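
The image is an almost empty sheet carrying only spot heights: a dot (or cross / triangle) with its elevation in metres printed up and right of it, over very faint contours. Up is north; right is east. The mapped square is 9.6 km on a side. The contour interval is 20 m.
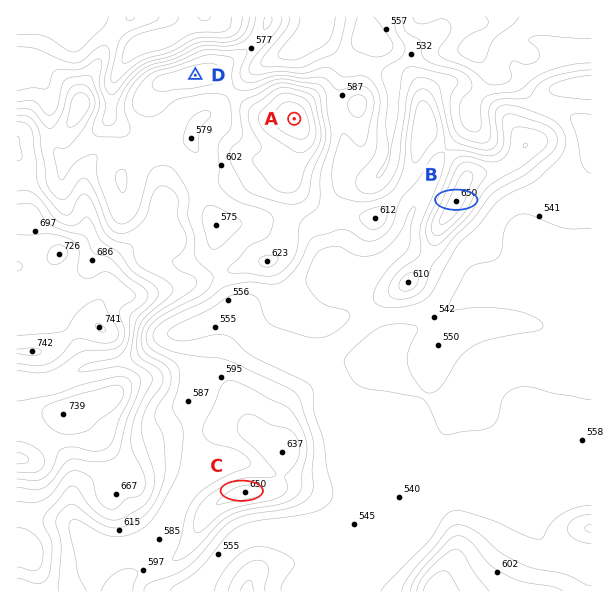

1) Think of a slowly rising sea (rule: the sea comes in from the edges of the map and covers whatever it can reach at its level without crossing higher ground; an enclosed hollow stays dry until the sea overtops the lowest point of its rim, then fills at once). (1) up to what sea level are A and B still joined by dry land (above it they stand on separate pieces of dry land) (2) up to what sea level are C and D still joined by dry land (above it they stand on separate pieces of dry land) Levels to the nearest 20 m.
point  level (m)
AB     580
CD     600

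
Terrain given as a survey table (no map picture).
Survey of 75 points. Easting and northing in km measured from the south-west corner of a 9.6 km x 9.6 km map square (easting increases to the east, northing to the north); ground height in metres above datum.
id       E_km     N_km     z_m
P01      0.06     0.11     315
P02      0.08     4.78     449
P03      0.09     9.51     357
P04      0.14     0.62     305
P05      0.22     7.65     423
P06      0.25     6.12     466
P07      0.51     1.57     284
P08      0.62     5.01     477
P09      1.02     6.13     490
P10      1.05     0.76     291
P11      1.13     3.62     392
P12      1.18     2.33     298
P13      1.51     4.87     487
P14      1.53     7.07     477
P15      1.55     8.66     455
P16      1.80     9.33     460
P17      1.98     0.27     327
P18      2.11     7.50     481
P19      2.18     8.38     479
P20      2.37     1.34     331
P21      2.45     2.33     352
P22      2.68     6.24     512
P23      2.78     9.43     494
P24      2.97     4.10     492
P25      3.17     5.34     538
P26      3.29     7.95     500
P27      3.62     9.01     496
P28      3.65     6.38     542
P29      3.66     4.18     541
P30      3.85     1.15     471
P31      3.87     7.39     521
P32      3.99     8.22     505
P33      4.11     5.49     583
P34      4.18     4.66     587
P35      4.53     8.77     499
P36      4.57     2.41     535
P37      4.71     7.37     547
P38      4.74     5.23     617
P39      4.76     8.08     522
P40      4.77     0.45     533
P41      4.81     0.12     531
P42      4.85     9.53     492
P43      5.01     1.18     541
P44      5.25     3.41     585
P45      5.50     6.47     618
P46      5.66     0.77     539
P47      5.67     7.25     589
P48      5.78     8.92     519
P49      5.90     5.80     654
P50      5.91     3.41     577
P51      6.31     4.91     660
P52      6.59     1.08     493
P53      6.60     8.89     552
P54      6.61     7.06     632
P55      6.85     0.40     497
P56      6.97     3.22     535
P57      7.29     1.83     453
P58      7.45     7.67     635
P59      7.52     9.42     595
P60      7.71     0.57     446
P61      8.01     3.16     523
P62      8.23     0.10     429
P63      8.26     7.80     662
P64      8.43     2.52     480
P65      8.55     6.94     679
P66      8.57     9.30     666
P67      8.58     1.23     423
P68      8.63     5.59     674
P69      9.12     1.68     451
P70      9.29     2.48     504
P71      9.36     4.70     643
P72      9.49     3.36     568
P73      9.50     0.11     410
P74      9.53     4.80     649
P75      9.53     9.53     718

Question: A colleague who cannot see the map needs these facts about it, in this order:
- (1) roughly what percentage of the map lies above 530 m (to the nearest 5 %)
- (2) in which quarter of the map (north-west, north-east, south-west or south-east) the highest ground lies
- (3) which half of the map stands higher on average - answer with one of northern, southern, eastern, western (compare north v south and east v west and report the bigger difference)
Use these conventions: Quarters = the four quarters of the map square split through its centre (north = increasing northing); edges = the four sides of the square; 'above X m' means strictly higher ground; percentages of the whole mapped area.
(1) About 45 % of the map lies above 530 m.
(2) Look to the north-east quarter for the highest ground.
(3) On average the eastern half of the map is the higher ground.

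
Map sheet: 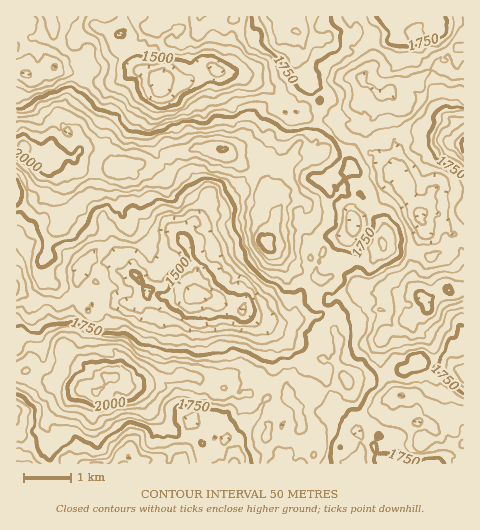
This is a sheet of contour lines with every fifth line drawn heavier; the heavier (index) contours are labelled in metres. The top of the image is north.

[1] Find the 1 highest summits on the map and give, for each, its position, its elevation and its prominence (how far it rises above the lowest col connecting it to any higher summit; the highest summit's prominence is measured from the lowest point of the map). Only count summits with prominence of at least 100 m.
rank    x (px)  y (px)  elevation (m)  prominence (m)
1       115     377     2114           764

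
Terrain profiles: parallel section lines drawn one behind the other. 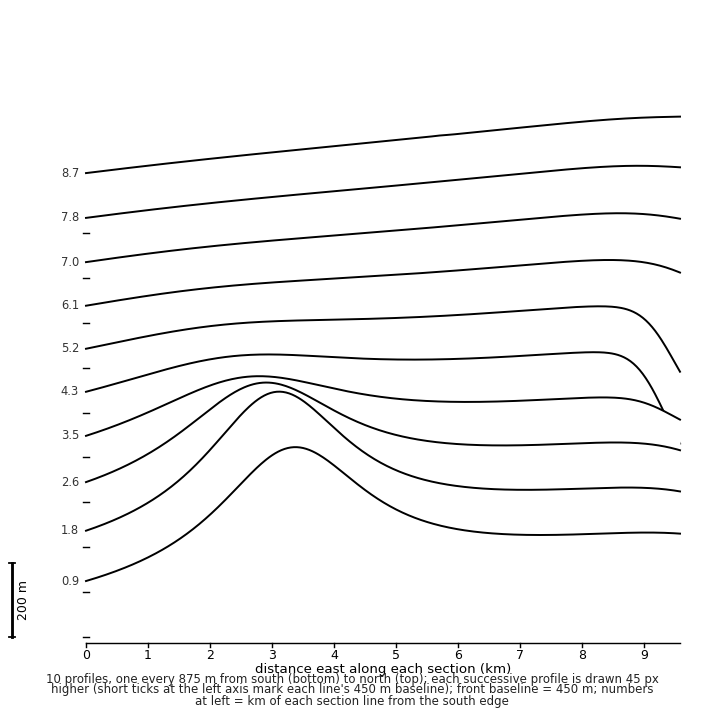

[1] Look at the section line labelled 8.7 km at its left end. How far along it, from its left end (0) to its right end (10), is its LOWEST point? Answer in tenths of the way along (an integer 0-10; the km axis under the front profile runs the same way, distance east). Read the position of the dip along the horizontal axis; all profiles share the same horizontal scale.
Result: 0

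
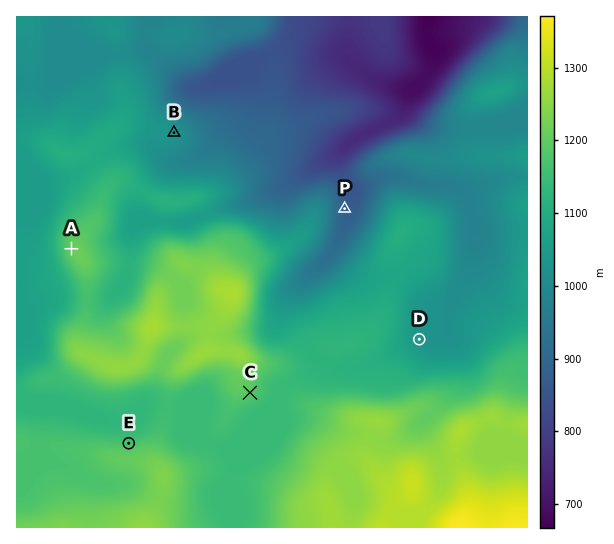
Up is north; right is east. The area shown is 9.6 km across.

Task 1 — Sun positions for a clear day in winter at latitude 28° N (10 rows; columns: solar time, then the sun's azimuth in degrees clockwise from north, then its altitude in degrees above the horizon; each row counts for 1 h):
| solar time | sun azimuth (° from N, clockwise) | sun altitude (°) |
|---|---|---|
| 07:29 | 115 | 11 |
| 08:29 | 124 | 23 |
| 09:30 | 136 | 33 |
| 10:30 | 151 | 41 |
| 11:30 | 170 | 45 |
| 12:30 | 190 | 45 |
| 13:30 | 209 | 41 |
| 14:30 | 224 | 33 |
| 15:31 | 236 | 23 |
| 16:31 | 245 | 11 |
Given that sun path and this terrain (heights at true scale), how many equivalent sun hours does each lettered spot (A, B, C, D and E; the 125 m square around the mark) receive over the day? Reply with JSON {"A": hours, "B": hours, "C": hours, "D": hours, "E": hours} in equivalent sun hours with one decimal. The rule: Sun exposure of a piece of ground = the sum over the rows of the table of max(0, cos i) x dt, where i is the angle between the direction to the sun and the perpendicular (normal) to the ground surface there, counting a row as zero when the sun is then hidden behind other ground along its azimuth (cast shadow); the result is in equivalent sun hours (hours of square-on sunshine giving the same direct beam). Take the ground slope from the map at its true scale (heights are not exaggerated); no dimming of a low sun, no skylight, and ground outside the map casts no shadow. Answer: {"A": 4.9, "B": 4.8, "C": 5.4, "D": 4.8, "E": 3.9}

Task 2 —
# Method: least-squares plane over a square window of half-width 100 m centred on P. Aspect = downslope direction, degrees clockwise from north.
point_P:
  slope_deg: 9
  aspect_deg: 81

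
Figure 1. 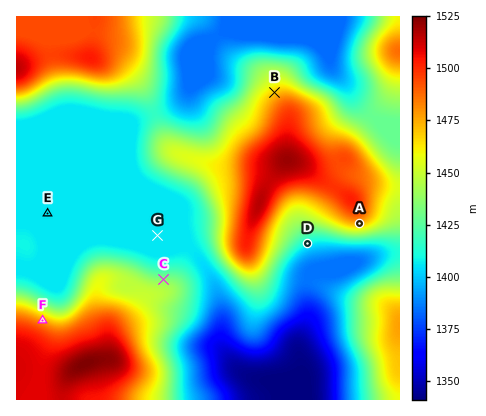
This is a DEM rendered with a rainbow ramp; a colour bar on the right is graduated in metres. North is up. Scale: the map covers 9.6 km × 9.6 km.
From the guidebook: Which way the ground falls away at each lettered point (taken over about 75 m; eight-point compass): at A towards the S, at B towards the NW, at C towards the N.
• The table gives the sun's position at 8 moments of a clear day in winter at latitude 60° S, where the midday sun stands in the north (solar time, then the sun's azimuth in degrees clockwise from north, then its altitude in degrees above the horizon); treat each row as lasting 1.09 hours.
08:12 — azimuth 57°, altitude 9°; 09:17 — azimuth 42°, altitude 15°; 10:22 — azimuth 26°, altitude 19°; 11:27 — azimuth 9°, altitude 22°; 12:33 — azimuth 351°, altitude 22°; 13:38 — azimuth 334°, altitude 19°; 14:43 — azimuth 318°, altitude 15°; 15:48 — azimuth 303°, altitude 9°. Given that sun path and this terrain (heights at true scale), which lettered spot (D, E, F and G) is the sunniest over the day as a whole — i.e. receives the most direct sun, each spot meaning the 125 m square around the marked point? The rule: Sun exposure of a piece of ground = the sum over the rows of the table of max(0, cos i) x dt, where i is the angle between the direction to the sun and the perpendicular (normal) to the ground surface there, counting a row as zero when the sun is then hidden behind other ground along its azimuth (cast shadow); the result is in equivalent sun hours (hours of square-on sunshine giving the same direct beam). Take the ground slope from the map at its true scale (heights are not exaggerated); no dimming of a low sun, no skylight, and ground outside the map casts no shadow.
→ F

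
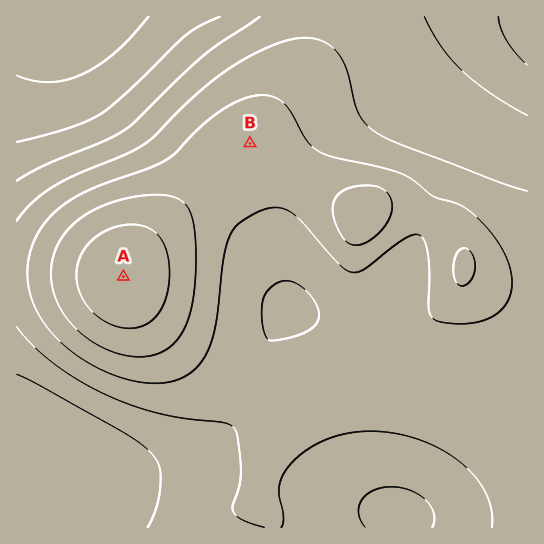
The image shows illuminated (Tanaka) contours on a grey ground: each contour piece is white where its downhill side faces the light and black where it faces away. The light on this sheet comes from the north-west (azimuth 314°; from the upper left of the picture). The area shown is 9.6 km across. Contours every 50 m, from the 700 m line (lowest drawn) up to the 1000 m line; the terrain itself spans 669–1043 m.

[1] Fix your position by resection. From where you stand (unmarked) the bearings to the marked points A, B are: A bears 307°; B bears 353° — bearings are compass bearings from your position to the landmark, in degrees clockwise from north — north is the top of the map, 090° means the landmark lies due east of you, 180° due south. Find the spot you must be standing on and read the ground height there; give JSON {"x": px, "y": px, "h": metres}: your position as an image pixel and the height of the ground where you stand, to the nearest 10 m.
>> {"x": 281, "y": 395, "h": 860}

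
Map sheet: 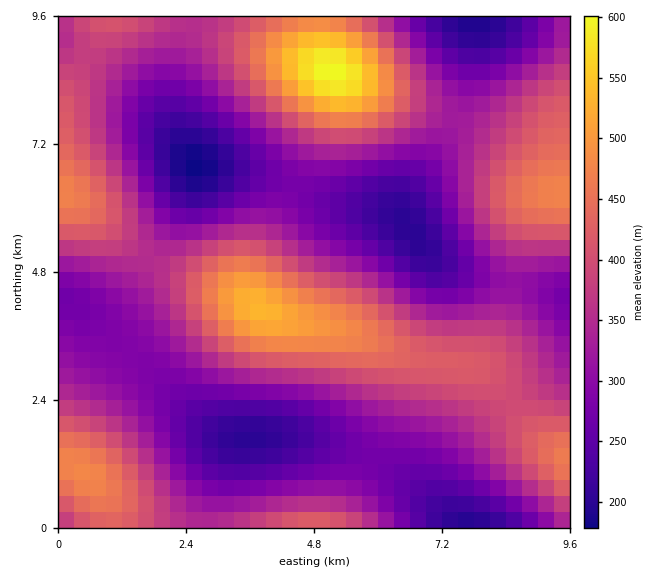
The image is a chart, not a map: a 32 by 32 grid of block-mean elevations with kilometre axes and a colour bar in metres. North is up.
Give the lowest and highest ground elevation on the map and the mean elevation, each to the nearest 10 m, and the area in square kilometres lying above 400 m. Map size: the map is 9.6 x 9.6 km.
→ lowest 180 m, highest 600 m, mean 350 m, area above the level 24.5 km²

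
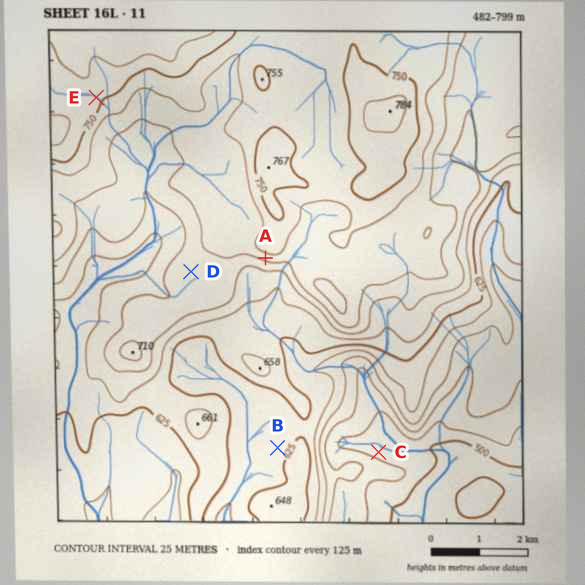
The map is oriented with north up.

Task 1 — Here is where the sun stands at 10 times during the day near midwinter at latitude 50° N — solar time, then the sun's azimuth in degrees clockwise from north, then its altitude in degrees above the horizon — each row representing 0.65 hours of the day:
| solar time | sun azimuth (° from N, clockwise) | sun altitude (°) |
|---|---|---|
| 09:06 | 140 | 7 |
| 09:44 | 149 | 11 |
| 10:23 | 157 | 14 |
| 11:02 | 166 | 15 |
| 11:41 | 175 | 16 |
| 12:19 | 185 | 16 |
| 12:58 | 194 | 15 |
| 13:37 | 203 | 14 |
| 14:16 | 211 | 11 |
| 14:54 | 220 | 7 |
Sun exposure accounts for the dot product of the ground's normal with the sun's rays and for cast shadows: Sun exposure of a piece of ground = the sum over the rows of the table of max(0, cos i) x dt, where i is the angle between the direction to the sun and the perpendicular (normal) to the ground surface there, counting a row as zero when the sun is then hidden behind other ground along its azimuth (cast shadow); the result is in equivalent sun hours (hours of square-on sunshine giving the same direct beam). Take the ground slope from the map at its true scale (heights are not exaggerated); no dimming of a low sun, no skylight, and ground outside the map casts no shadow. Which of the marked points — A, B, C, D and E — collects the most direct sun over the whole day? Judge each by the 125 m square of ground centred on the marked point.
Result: A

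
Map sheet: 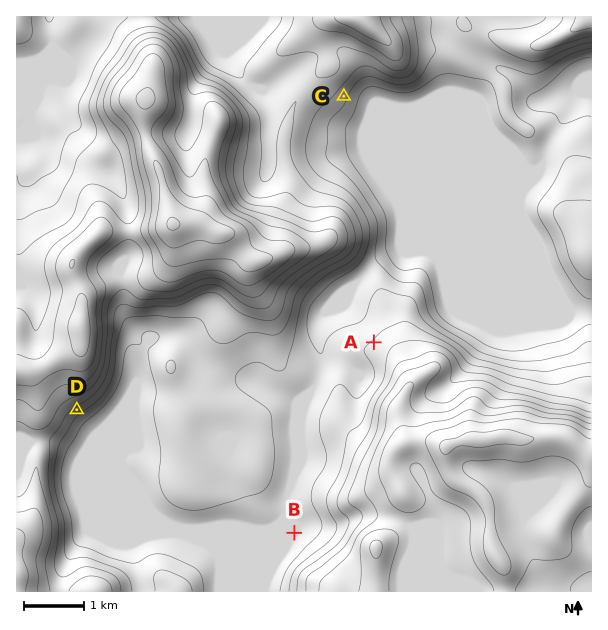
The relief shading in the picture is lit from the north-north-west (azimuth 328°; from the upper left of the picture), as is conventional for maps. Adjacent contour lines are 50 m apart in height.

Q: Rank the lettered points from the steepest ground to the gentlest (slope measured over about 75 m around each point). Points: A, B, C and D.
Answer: D C A B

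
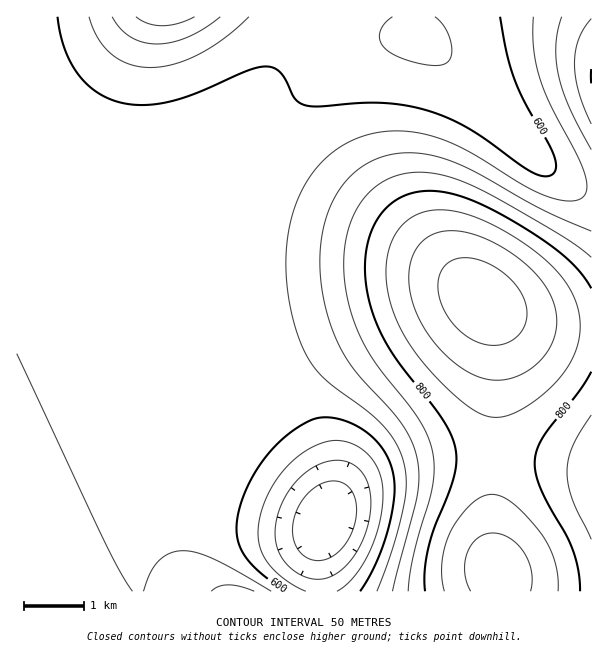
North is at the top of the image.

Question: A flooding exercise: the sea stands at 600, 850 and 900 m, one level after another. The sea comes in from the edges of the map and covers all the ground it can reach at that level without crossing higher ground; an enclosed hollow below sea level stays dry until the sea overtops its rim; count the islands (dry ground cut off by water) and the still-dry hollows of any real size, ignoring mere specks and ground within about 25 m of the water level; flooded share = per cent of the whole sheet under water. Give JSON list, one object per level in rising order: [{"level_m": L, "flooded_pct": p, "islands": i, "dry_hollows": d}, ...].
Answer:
[{"level_m": 600, "flooded_pct": 18, "islands": 0, "dry_hollows": 0}, {"level_m": 850, "flooded_pct": 89, "islands": 1, "dry_hollows": 0}, {"level_m": 900, "flooded_pct": 94, "islands": 1, "dry_hollows": 0}]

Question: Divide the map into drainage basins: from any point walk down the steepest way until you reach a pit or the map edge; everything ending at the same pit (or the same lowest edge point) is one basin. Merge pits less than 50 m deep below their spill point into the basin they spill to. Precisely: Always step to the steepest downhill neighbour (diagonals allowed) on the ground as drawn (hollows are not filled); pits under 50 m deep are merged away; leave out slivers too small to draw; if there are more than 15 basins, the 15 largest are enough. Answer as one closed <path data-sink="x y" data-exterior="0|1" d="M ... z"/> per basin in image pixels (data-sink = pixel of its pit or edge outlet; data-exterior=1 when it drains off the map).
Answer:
<path data-sink="165 17" data-exterior="1" d="M591 16l-574 0-1 442 2 0 159-74 60-26 143-50 48-13 18-3 21 0 12 4 16 14 26 10 30 6 40 2z"/><path data-sink="326 521" data-exterior="0" d="M467 292l-32 2-36 8-162 56-60 26-160 74-1 133 484 1 0-10-6-19-2-29 4-195-3-19-6-15-8-9z"/><path data-sink="591 477" data-exterior="1" d="M488 304l5 16 3 19-4 195 1 20 6 21 1 16 91 1 1-263-59-5-29-10z"/>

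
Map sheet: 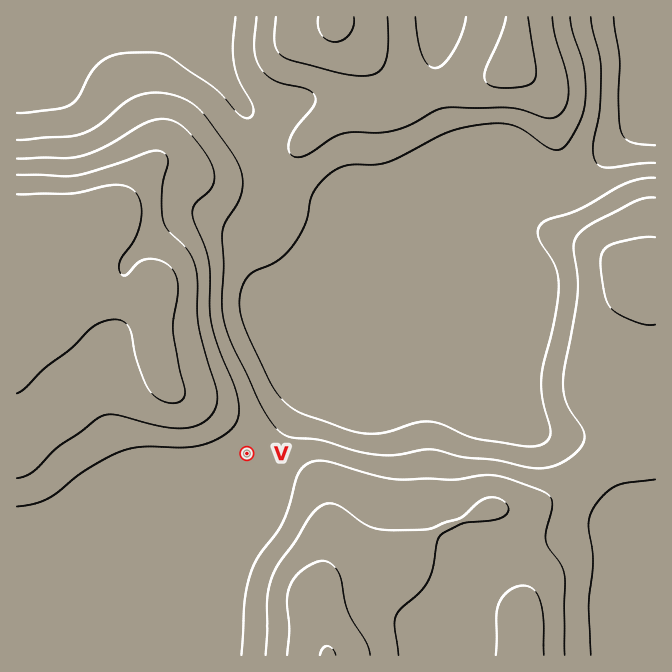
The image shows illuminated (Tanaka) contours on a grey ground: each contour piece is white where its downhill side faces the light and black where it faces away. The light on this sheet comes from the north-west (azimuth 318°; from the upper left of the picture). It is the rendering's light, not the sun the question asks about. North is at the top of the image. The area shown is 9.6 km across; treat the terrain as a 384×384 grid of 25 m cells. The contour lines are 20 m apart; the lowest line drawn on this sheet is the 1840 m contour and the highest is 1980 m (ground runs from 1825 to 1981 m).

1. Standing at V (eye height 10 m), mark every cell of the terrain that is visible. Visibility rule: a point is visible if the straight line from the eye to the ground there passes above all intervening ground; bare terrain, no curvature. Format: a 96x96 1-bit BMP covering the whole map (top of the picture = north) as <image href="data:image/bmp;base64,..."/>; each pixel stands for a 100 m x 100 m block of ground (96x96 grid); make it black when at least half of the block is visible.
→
<image width="96" height="96" href="data:image/bmp;base64,Qk2+BAAAAAAAAD4AAAAoAAAAYAAAAGAAAAABAAEAAAAAAIAEAAATCwAAEwsAAAIAAAAAAAAA////AAAAAAD/j////wAAAAAAAAD//////gAAAAAAAAD/////+AAAAAAAAAD/////wAAAAAAAAAD/////wAAAAAAAAAD/////wAAAAAAAAAD/////4AAAAAAAAAD//////AAAAAAAAAD//////4AAAAAAAAD//////+AAAAAAAAD///////AAAAAAAAD///////gAAAAAAAD///////gAAAAAAAD///////gAAAAAAAD///////wAAAAAAAD///////wAAAAAAAD///////wAAAAAAAD///////wAAAAAAAAP//////wAAAAAAAAP//////4AAAAAAAAP//////4AAAAAAAAf//////4AAAAAAAAf//////4AAAAAAAA///////4AAAAAAAB///////4AAAMAAAB///////4AAAMAAAB///////4AAAEAAAD///////4AAAAAAAD///////wAAAAADAD///////wAAAAAH+D///////wAAAAAH/D///////gAAAAAP/B//+H///gABgAAf/B//wH//CAADgAA//B/+AH/+AAAHAAB//B/4AD/8AAAPAAH//h+AAB/4AAAfgH//wZwAAA/wAAf/////gcAAAAfgAB//////AcAAAACAAD//////AcAAAAAAAH//////A8AAAAAAAH//////A8AAAAAAAP//////A8AAAAAAAP//////B8AAAAAAAf//////B8AAAAAAAf//////D8AAAAAAA///////n8AAAAAAA////////8AAAAAAA////////8AAAAAAB////////8AAAAAAB////////8AAAAAAB////////8AAAAAAB////////8AAAAAAD////////8AAAAAAD////////8AAAAAAD////////8AAAAAAH////////4AAAAAAP////////4AAAAAA/////////wAAAAAB/////////wAAAAAB////////+AAAAAAB////////4AAAAAAD////////wAAAAAAD////////wAAAAAAH////////gAAAAAAH///////AAAAAAAAP//////8AAAAAAAA///////8AAAAAAAD///////+AAAAAAAH////////gAAAAAAP////////4AAAAAAP////////8AAAAAAcH///////8AAAAAAAD///////8AAAAAAAB///////4AAAAAAAA///////4AAAAAAAAf//////4AAAAAAAAH//////4AAAAAAAAA//////4AAAAAAAAAf/////4AAAAAAAAAP/////4AAAAAAAAAH/////wAAAAAAAAAH/////wAAAAAAABwH/5///gAAAAAAAB8P/gf//AAAAAAAAD///AP/+AAAAAAAAH///AP/8AAAAAAAAH///AH/wAAAAAAAAH///AD/AAAAAAAAAP//+AD/AAAAAAAAAP//+AD+AAAAAAAAAP//8AB/AAAAAAAAAH//4AB/AAAAAAAAAAf/wAB/AAAAAAAAAAH/AAA/gAAAAAAAAAAAAAA/gAAA="/>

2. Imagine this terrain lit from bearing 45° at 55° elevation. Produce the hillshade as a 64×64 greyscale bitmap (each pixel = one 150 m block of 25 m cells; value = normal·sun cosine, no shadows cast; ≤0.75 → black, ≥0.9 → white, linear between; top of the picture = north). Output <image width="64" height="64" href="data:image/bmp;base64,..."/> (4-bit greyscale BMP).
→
<image width="64" height="64" href="data:image/bmp;base64,Qk12CAAAAAAAAHYAAAAoAAAAQAAAAEAAAAABAAQAAAAAAAAIAAATCwAAEwsAABAAAAAAAAAAAAAAABEREQAiIiIAMzMzAERERABVVVUAZmZmAHd3dwCIiIgAmZmZAKqqqgC7u7sAzMzMAN3d3QDu7u4A////AHd3d3d3d3d3d3dmVURVVniZmZmYd3d3ZmZ4mZmYd3d3d3d3d3d3d3d3d2ZVRFVWeJmZmYh3d3dmZniZmZh3d3d3d3d3d3d3d3d3ZlVERVZ4mpmZiHd3d2ZmeJmZmHd3d3d3d3d3d3d3d3dmVURFVnmZmYiHd3d3ZmZ4mZmYd3d3d3d3d3d3d3d3d3ZVREVWiZmId3d3d3dmZ3iZmZh3d3d3d3d3d3d3d3d3dmVERWeJmId3d3d3d2ZniJmZmHd3d3d3d3d3d3d3d3d2ZVRVZ4mId2Znd3d3d3eImZmYd3d3d3d3d3d3d3d3d3ZlVVZ4iIh3d3d4d3d3d4iZmZh3d3d3d3d3d3d3d3d3d2ZVZniIiId3iIiHd3d3iJmZmHd3d3d3d3d3d3d3d3d3ZmZmd4iIiIiIiId3d3eImZmYd3d3d3d3d3d3d3d3d3d2ZmZ3eImIiIiId3d3d3iZmZh3d3d3d3d3d3d3d3d3d3d2Zmd4mYiIiId3d2ZneIiYiHd3d2Z3d3d3d3d3d3d3d3ZmZ4iYiIh3d3d2Zmd4iIiHd3d3ZmZ3d3d3d3d3d3d3dmZniIiHd3d3d3dmZ3iIiId3d3dmZmd3d3d3d3d3d3d2ZWZ4iIiIiHiId3d4iIiIh3d3d1Zmd3d3d3d3d3d3d3ZlZniIiIiIiIiHeImZmIh3d3d3VmZ3d3d3d3d3d3d3dmZmeIiZmZiJmIiJmqqZiHd3d3dmZ3d3d3d3d3d3d3d2Zmd4mZmZmZmZmZqrupmId3d2Z2Z3d2ZmZmZmZ3d3d3dmd4mqqqmZmZmZqru6mYiHd2Zmd3d2ZmZmZmZmZmd3d3d4mqqqqZiJmZqqu6qYh3d3d3d3d3ZmZmZVVVVWZnd3iImquqqZmImaqqqqqYh3d3d3d3d3dmZmZVRERVZmd4iJmaq6qpmIiZqqqpmYd2Zmd3d3d3d3d2ZVRERFVmd4iZmaqqqpmIiZmqmZiIdlVVZnd3d3d3d3ZlVEREVneImaqqqqqYiIiJmZmIh3dlREVnd3d3d3d3dmVURFZniJmqqqqpmHd3eIiZiHd3d2VERWd3d3d3d3d2ZVVVZ3iZmqqqqYh3d3d3d4d3d3d2VERWd3d2Z3d3d3ZlVWZ3iZqru6qYd3d3d3d3d3d3d3ZURFZ3d2Znd3d3ZmVWZ3iJq7u7qYd3d3d3d3d3d3d3dlVFVnd2Zmd3d3dmZlZneJqru7qod3d3d3d3d3d3d3d2ZVVmd3ZmZ3d3d2ZmZneImru7upd3d3d3d3d3d3d3d3dlVVZ3dmZmZ3d3dmZmd4iavLuqh3d3d3d3d3d3d3d3d2VVVndmZmZmd3d3Zmd3iJu8u6mHd3d3d3d3d3d3d3d3ZlVWZmZmZmd3d3dmZ3eJq8y6mXd3d3d3d3d3d3d3d3d2VVVmZmZnd3d3d3d3d4mru7qYd3d3d3d3d3d3d3d3d3ZVVWZlVmd3d3d3d3d3iau7qZh3d3d3d3d3d3d3d3d3dlVFVlVVZ3d3d3d3d3eJq7qph3d3d3d3d3d3d3d3d3d2VEVVVVZnd3d3d3d2d4mruph3d3d3d3d3d3d3d3d3d3ZURFVWZmd3d3d4h3d3iau6mHdnd3d3d3d3d3d3d3d3dlRERWZmZ3d3d3iHd3iaq7qYdmZ3d3d3d3d3d3d3d3d1RERFZmd3d3d3d3d3iJq7uph2Z3d3d3d3d3d3d3d3d2RERFZnd4d3d3d3d3iJqru6mHd3d3d3d3d3d3d3d3d2VERFVneIh3d2d3d3eJmqu6mHd3d3d3d3d3d3d3d3d3ZVVVZniIiHd3d3d3d4mqqqmYd3d3d3d3d3d3d3d3d3dlZnd3iIiId3d3d3d4maqZmId3d3d3d3d3d3d3d3d3d2Z4iIiIiIh3d4iHd4mamZiHd3d3d4d3d3d3d3d3d3d3d4iIiIiIiIiImYiImaqZh3d4h3d3d3d3d3d3d3d3d3d3eIiIiIiImZmZmZmaqZh3d4iId3d3d3d3d3d3d3d3d3d3d3iIiJmqqqqZmZmZiHd4mZh3Znd3d2Znd3d3d3d3d3dneIiJmaqqqZmZmYiIeImZmHZmZnZmZmZnd3d3d3d3ZmeIiZmqqqqpmYiIiIiImqqYdmZmZmVVZmZnd3d3d3ZVZ4mZmaqZmZmYiIiIiJmqqph2ZmZmZVVWZmZnd3d3ZUVniZmZmpmZmYiIiIiJmqqqmHZmZ3ZlVVVmZmZmZmZERWeJmZmZmZmZiId3iJmqqqqYdmZ3dmZVVWZmZVVVVDNFZ4mZmZiIiYiHd3eImaqqqYdmZnd2ZlVmZmZlVEQzM0VoiZmZiIiIiHd3d4iZqqqph2Zmd3ZmZmZndmVUQzMzRniZmZiId3d3d3d3iJmqqph2VVZmZmZmZ3d3ZlRERERXiZqqmId3d3d2d3iJmaqph2VEVVVVVWZ3iId2VVVVVniZqqqYh3d3d3d3eImZmZiGVERFRERVZneIiHZmVWZniJqqqZiHd3d3d3eIiImZiHZENEREREVmeIiId2ZmZ3iJqqqqmId3d3d3d4iIiIiHZUQ0REREVmd4mYh3ZmZniJmqqqqYh3d3d3d3eIiIiHdlRERFVVVmd4iZh3dmZmeImqqqqpiHd3d3d3d3d3d3d2VURFVVVmd4iZmHd2ZmZ4iaqqqqmId3d3d3d3d3d3d3ZVRFVmZmd4iZmYd3ZmZniJqqqqmYh3d3d3d3d3d3d3dmVEVWZmZ4iJmYh3dmZmeImqqqqZiH"/>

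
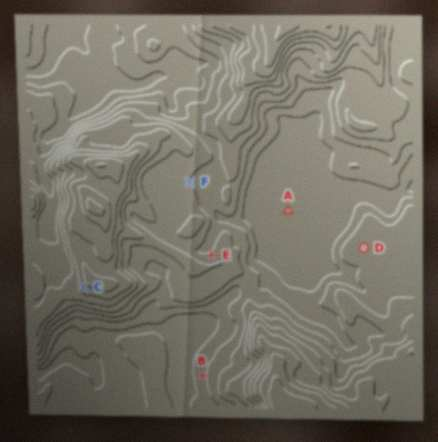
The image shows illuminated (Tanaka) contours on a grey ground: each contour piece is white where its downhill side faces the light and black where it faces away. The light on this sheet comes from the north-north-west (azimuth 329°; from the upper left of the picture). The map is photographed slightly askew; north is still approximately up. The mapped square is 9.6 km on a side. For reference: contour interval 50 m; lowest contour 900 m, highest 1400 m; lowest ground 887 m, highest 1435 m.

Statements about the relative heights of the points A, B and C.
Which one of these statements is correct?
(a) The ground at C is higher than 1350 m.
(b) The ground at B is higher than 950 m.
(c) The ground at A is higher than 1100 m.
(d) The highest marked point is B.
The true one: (b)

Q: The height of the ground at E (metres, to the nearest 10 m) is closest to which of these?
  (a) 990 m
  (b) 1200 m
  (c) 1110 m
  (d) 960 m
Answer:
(c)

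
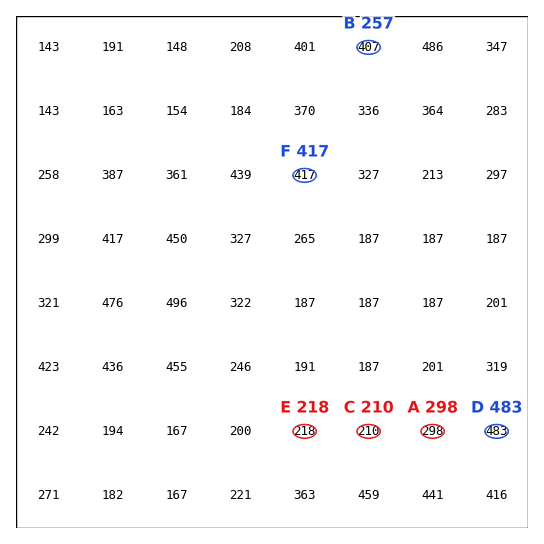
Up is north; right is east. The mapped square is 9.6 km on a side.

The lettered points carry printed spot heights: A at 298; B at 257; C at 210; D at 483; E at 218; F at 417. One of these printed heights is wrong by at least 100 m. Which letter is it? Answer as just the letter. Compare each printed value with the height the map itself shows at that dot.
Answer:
B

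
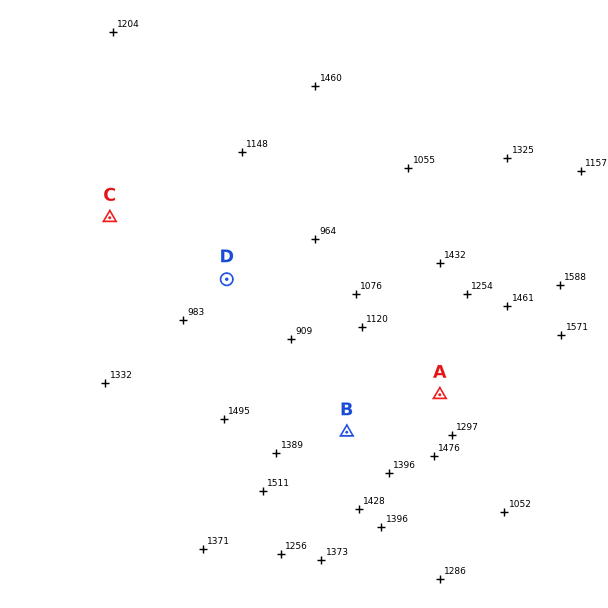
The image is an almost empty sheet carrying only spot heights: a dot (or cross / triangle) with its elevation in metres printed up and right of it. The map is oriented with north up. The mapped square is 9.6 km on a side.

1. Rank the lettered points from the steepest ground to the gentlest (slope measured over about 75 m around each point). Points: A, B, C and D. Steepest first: C B D A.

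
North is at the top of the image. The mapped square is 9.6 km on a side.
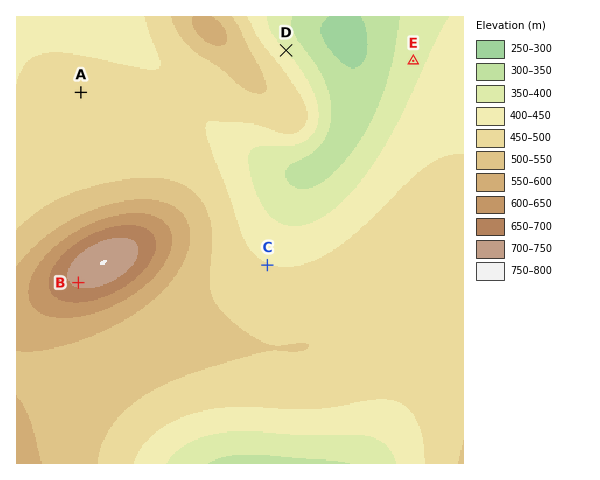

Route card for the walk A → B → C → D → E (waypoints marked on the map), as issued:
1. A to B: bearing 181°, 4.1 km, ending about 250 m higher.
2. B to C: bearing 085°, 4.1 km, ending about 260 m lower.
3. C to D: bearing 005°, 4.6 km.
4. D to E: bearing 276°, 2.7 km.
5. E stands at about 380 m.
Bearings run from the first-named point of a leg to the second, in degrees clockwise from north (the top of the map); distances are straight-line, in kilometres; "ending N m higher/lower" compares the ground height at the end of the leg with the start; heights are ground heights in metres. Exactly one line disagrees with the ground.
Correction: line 4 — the bearing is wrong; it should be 095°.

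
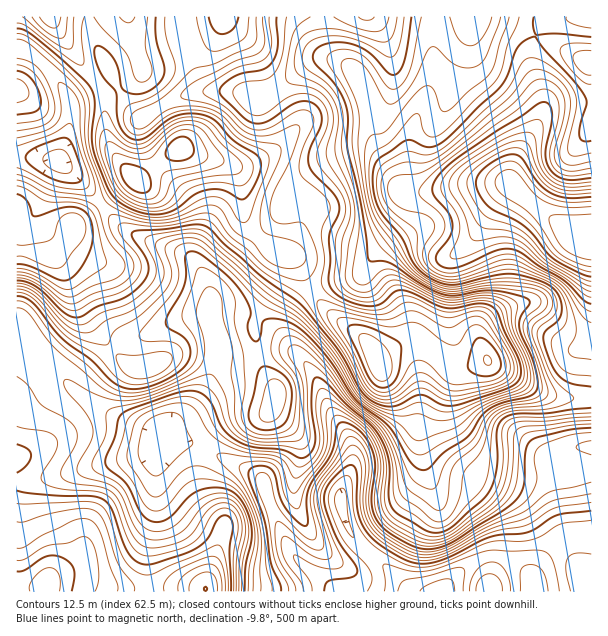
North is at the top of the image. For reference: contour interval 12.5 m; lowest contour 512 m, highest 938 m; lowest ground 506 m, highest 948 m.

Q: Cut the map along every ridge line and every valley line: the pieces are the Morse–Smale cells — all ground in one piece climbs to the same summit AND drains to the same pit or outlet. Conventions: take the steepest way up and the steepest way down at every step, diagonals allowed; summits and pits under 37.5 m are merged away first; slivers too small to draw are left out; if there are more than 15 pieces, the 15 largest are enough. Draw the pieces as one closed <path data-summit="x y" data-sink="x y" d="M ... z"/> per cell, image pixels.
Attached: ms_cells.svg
<path data-summit="135 179" data-sink="441 591" d="M371 16l-191 0 1 14 7 24 14 30 8 7-16 1-15 5-18 9-17 12-4 0-19-23-11-23-1 3-12 9 7 17 0 25 5 20 11 16 14 17-32 25 7 11 17 15 30 14 24 8 9 4 7 7 14 28 1 26-8-3-17 4-24 8-16 10-26 7-12 9-28 28-4 10 32 24 47 19 4 7 29 2 10 3 57 29 9 8 8 30 22 43 11 11 31 24 77 2-55-49-12-19-6-26 12-31 0-21-6-14-18-25-14-32-22-27-6-12 0-15 4-9 8-10 14-12-14-27-5-5-11-4 5-1 3-4 11-24 5-18-4-5-20-14-33-13-14-8 17-4 20-11 33-31 70-1 11-9 6-21 0-30-6-21-8-16z"/><path data-summit="135 179" data-sink="591 239" d="M591 16l-219 0 14 23 6 21 0 30-6 21-11 9-70 1-33 31-20 11-17 4 14 8 33 13 22 16 2 8-10 25-6 12-3 4-5 1 11 4 5 5 10 24 4 3 8-4 27-6 15-6 8-14 40-36 5-21 5-7 39-10 48-4 6 4 24 22 33 24 8 4 13 4z"/><path data-summit="378 363" data-sink="441 591" d="M311 290l-13 12-8 10-4 9 0 15 6 12 22 27 14 32 18 25 6 14 0 21-12 31 3 17 9 21 11 12 51 44 29 0 18-21 12-9 13-6 12 0 15 6 9 6 11 14 5-16 9-12 13-13 10-5-6-11-6-27-5-22 0-17 8-8 31-5 0-47-26-1-21-4-48-26-9-7-30 9-11-6-18-16-12-6-10 0-8 2-22 16-7-15-13-13-22-14z"/><path data-summit="378 363" data-sink="591 239" d="M507 182l-48 4-39 10-5 7-5 21-40 36-8 14-15 6-27 6-8 5 23 27 22 14 13 13 7 15 22-16 8-2 10 0 12 6 18 16 11 6 30-9 9 7 48 26 21 4 25 0 1-158-14-4-8-4-33-24-24-22z"/><path data-summit="47 587" data-sink="441 591" d="M20 332l-4 1 0 258 133 1-1-44 8-33 0-60 2-17-3-5-6-3-41-16-33-23-50-50z"/><path data-summit="74 225" data-sink="441 591" d="M102 205l-22 15-7 7-11 19-11 10-21-4-14 0 0 80 4 0 5 9 50 50 5-11 28-28 12-9 26-7 16-10 24-8 24-3 0-24-14-28-7-7-9-4-24-8-30-14-17-15z"/><path data-summit="206 590" data-sink="441 591" d="M171 440l-12 0-2 3-1 72-8 33 0 36 2 8 188-1-33-25-11-11-22-43-8-30-9-8-57-29z"/><path data-summit="50 17" data-sink="441 591" d="M179 16l-129 1 17 27 29 39 3 1 5-4 6-8 20 36 10 10 4 0 17-12 18-9 32-7-9-6-8-15-12-33z"/><path data-summit="135 179" data-sink="441 591" d="M591 446l-25 4-8 2-5 7 0 17 5 22 6 27 6 11-10 5-13 13-9 12-5 16-3-6-17-14-15-6-12 0-13 6-12 9-17 20 147 1z"/><path data-summit="74 225" data-sink="59 161" d="M32 157l-16 1 0 93 35 5 16-16 6-13 29-23-12-15-30-27z"/><path data-summit="17 90" data-sink="59 161" d="M21 49l-5 1 0 106 31 2 12 4 11-37 0-23-4-10-17-23-14-13z"/><path data-summit="135 179" data-sink="59 161" d="M98 85l-28 16 0 24-10 36 30 28 11 15 3 0 30-25-14-17-11-16-5-20 0-25z"/><path data-summit="50 17" data-sink="59 161" d="M50 16l-33 0-1 32 10 2 15 11 19 22 9 19 28-18-30-40z"/>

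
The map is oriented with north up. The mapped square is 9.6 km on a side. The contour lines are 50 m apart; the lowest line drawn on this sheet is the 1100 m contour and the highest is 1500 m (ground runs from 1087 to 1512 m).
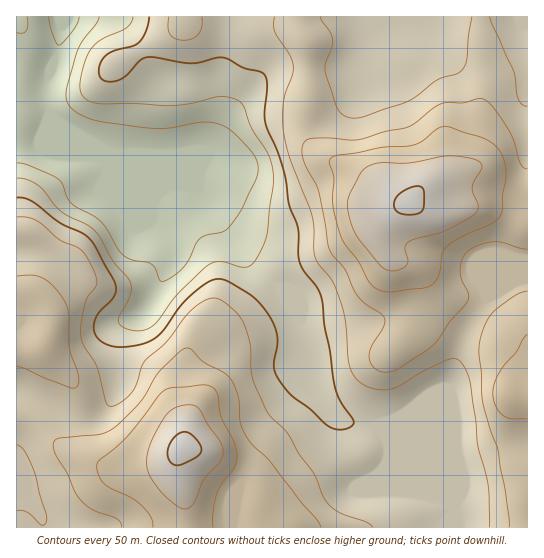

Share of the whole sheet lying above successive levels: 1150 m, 89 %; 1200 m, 83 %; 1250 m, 73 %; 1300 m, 50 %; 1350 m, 29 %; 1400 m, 13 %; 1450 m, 6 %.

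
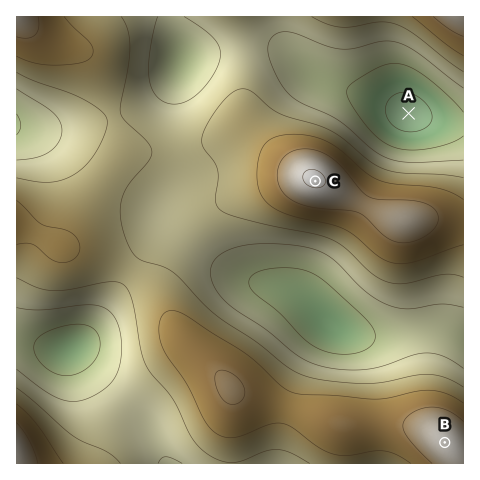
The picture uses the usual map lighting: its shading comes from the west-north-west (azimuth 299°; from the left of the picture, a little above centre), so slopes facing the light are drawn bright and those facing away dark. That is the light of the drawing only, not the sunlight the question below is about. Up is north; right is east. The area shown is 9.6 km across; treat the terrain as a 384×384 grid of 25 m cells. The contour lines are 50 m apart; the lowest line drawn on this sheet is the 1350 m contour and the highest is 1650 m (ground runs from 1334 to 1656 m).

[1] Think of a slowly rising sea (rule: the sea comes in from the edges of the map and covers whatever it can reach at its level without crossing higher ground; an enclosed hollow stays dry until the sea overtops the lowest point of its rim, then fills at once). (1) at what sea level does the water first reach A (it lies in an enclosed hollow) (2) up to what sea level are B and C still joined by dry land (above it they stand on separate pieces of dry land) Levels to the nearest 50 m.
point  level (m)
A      1400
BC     1500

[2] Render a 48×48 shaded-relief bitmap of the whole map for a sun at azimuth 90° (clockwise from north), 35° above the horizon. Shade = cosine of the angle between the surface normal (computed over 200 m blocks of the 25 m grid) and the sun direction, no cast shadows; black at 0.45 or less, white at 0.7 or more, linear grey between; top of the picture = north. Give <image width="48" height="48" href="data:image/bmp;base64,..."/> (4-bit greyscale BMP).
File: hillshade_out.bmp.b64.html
<image width="48" height="48" href="data:image/bmp;base64,Qk32BAAAAAAAAHYAAAAoAAAAMAAAADAAAAABAAQAAAAAAIAEAAATCwAAEwsAABAAAAAAAAAAAAAAABEREQAiIiIAMzMzAERERABVVVUAZmZmAHd3dwCIiIgAmZmZAKqqqgC7u7sAzMzMAN3d3QDu7u4A////ALvMu6mZmqqodkRFeJmYdURFZ4iGUyIkZ8zcy5mJmqqYZURFeJmYZURFZ4iGVDM1eN3dypiImZmHVDNFeJmYZURFeIiGVDNWid3cupiImZmGQyI1aJmYZURWeIiHVERXmt3cuYiIiZh2QyI0aJmYdlVWeIiHZVVoq93LqYd3iIh1QiI0aJmZh2ZneIiHZVZ4q8zLqHdneIdlMiI0aJqph3d3iIh3ZVZ5q8y6mHZmZ3ZUMiI1aJqqmId3iId2ZWaJq8y6l2VVVWVUMyNFeKq6qZiIiHdmZWeJq7u6l2VERERDMzRWiau7uqmYh3ZmVWeJqru6l2VDMzMzNEVniqu8u6qZh3ZlVmeJqruql2VDIiIjRFZ4mrvMy7qph2ZVVmeJmqqqmGVDIREjRWeJqrvMzLqph2VVVmeImZmZmHVDIREjVnmaq7u8y7qYdlVVVneImZmZmHZDIREkV5qru7u7u7qYdlVVZneIiIiIiHZUMhI0aJq7u7uqqqmHZURFZ3iIiHd4iIdlQyNFeavMu6qqqZh2VERFZ4iHd2Z3iIh2VERWibvMu6qZmYh2VERFZ4iHd2ZneIiHZVVnirzMuqmYiIdlQzNFZ4iHdlVmeImId2Z4mrvLupmIiHZUQzNFaImIdlVmeJmZiHd4mqu7qpmIh3ZUMiNFaImYd2ZmeJmZmYiImaqqqZiId2ZUMiI1Z4mYh2ZmeJmqqZiIiZmZmYiHd2VUMiI0Z4mZiHd3eJmqqpmIiIiZmIh3dmVUMyM0Z4mqmYh3iJmqqpmId3iIiId2ZmVUQzNFZ4mqqpmIiJmqqpmHd3d3d3ZmVVVVVERFZ4mqqpmIiImaqpmHd3d3d2ZVVVVWZmVWZ4mqqqmYiIiZqZmHdmZ3ZlVERFVnd3d3d4mqqpmId4iJmZmHd2ZmZVQzM0Z4mZmId4iaqpmId3eImZmId3d2ZUMiI0aJq7qZh3iJmYiHdmd4iZiId3d2ZUMiI1aazMupiHeIiXd2ZmZ3iIiIh3d2ZUMiI1ebzdy6mHd3eHdmVVVneIiIh3d2ZUMiNFer3e3LmHZmd2ZlVVVmeIiIh3d2ZVRDRWir3u3LqHZmZlVVVEVWeIiIh3ZmZlVVVnir3d3LqHZlVVVVREVWeIiIh2ZmZmZmd4mrzd3LqHZVVUVVREVWeJmYh2VVZneIiJmrvMzLqHZURERFVVVniJmZh2VVVniZmZmqu7y6mHZURERFVVZniaqph1REVomqqqqaqru6mHVDM0RFVWZ4mru6h1REVomru6mZmaqqmGVDMzRVZmd4q7y6l1QzRomru6mIiZqph2QyIkRWZ3eJq8zLl1QzRomrupiHiJmZh1MiIkVnd4iJvM3LqGQzRomqqph3eImZdkMhElZ4iIiavN3cqGREVomqqYdmeImYdUIREmeJmZmavM3LqGVEVomZmHZmd4mYZTIRIniaqZmaq8zLmGVFV4mZh2ZWd4mHZCERM4mrqpmZq8y6l2VFZ4mZhmVVZ4iHVCESNKq7uqmZqruphlRFaJmYdlRVZ4iHUyEjVg=="/>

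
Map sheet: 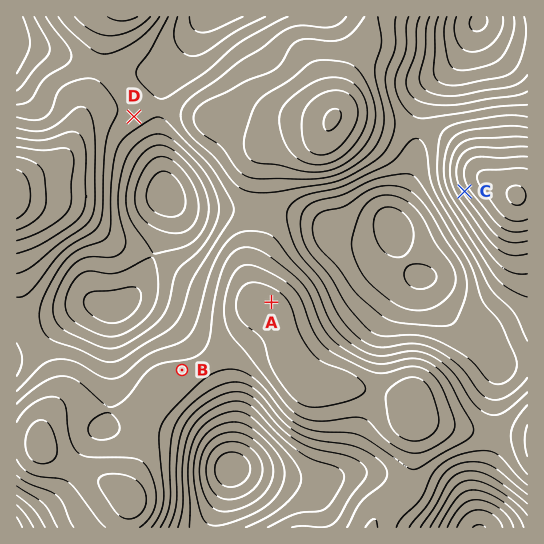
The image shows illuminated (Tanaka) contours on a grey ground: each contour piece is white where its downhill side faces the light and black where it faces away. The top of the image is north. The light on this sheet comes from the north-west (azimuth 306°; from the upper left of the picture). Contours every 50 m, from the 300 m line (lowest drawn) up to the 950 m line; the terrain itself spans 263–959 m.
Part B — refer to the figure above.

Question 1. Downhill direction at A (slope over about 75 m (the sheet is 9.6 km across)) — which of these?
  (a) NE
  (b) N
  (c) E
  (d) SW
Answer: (a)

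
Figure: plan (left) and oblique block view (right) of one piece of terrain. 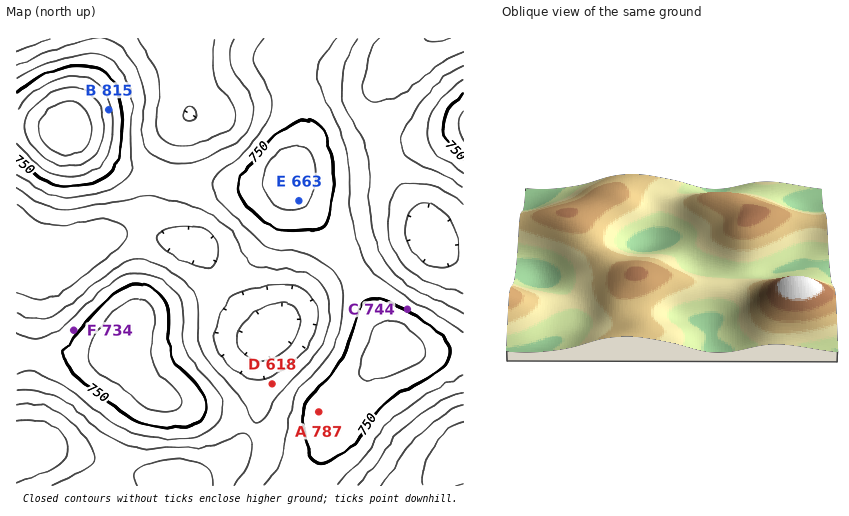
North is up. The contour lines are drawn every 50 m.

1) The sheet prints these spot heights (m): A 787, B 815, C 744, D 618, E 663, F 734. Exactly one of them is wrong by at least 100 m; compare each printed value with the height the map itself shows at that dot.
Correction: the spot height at E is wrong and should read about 813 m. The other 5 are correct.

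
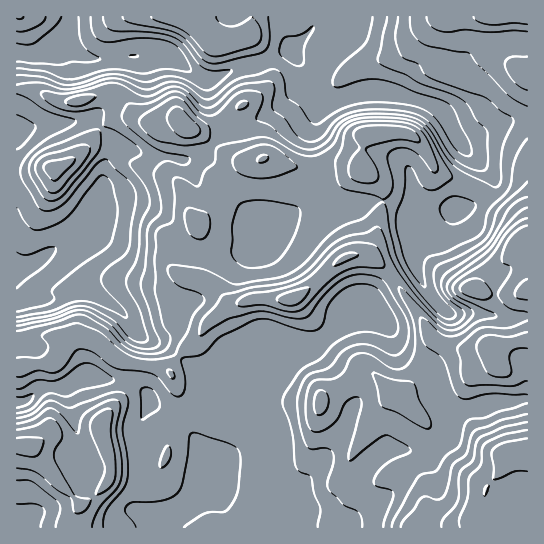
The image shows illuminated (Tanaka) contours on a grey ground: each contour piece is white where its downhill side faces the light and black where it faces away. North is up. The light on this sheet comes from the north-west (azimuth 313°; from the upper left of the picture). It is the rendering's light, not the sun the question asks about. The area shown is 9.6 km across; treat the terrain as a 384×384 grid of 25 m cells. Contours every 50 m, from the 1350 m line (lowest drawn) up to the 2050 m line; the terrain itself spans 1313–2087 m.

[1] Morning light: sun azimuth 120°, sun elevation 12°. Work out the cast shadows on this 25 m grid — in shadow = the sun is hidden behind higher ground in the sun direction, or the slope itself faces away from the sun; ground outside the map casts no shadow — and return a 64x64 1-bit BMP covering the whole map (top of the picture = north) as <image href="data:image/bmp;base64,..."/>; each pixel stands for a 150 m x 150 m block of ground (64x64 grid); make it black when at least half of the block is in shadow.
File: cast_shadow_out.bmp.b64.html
<image width="64" height="64" href="data:image/bmp;base64,Qk0+AgAAAAAAAD4AAAAoAAAAQAAAAEAAAAABAAEAAAAAAAACAAATCwAAEwsAAAIAAAAAAAAA////AAAAAAAIAAAAAAcAAAwAAAAAB4MADAAAAAAHh4AAAAAAAAPHgAAAAAAAAceAAAAAAAAAB4AAIAAAAwAPgAAAAAABAA/gAAAAAAEAD+AAAAAAAAAP4AAAAAAAAAf4AAAAABAAB/7AwAAAMAAH//HAAAA4AAP/8eAAADgAAH7z8AAAOAAAAPPwAAB4AAAAA/AAAPwAAAAAAAAA/AAAAAAAAAD8AAAAAAAAAHuAAAAAAOAAA8DAAAAB8AADwMAAAAP8AACB4cCAAYwAAAHj4vwAjgAAAefg/wGHAAADz8D/gAeAAAOPAP8AAZAAAAgA+AAAP+AADgCAAAA/+AAfBgABAB/8AD+AAAPAD/4Af8AAA8AB/wB/8AAHwAB/gH/4AA+AAD/Af/wAD4AAP8Af/gAPwAAPAA//AA/AAAAAB/8AH9gAAAAH/gAOAAAAAAf+AAAAAAAAA/8AAAAAAAAAPgAAAAAAAAA8YAAAAAAAABzwAAAAAAAAAPwAAAAGAAAA/gAADA+AAAD/AAAMD4AAAP4AAAAPwAAAAAAAAA//gAAAAAAAD/+AAAAA4OAf/wAAAgHx8B/4AAAHwfH4DgAAAA/z8/gAAAAAH//n/gAAAAA//4QCAAAAAD+YAAAAAAAAAAAEAAAAAAAAAAAAAAAAAAAAAAAAAAAAAAAAAAAHAAAAAAAAAAcAAA=="/>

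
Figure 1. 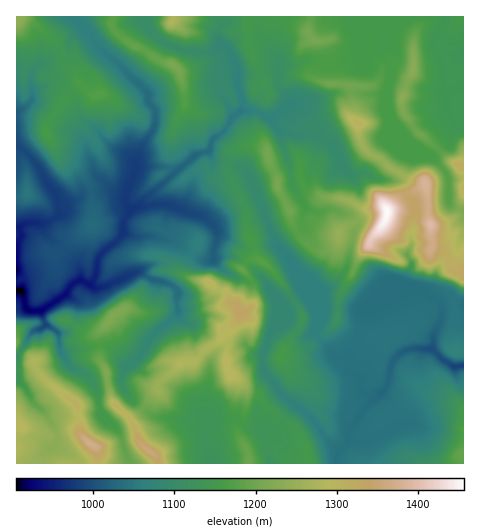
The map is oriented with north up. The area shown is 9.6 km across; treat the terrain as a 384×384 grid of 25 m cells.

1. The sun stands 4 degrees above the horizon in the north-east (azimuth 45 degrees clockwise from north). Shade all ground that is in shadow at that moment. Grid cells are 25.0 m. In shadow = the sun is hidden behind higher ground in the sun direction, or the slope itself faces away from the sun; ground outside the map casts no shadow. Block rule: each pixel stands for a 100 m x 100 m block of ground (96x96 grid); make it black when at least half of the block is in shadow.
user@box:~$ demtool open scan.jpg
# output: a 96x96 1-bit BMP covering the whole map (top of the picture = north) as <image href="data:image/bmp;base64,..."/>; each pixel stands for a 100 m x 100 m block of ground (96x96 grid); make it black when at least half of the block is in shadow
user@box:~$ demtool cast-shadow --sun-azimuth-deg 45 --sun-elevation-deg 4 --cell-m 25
<image width="96" height="96" href="data:image/bmp;base64,Qk2+BAAAAAAAAD4AAAAoAAAAYAAAAGAAAAABAAEAAAAAAIAEAAATCwAAEwsAAAIAAAAAAAAA////AAAAAAAD/4/8AD+DAAAAAD4D/8/8AB+DAAAAAA4D/8/4AB+AAAAAAHgB/4/gAB+AAAAAAPgB/w/gAA8AAAAAAfwA/B/ADw8AADAAAf7B/H/AP8YAAGAAA/+D8P+Af+AAAOAAA/8H4P+A//gAAMAAA/4P+P8A//4AAcAAA/4f+P8f//+AA4AAA/4/+Pw///+IDwAAA/4/+Pj/v/+YHgAAAf5/8PH/P//AfAwAAeB/wPH+P//A/A4AAID/gfP8f//B9A+AAAD/A/P4//8D4A/AAAD+B/Hw//8H4A/ggAD8D/Ec//wPwA/wgAD4H+M//fgPwf/4wADwP+P//Pgfg//8gB7wf8PnwPgfg//+AD/gf4HwAPg/A///AH9gfgD8AHA/B///wP4A/wB+Bnh/j/////gA/4B/P/n///////AA/+A///H/////+GAP/fw////v/////GAf+Owf///v/////iAf8CAP///n/////wADwAB////n/////4ADAABD//8H//////B4AAAD//8H//////B8AAAB//4H//////h/AAAB//wD//////zxnAAB//gD//////7xuAAD//gH///////wEfwH/+AP///////wH/+P/8AP///////wD////wfff//////wB+f/8A/ff/////7gBnf/AB8+//////jgBnP+AP48//////jgAGH/Af0x/////7jAAAD4Af+B/////5DAAAAAAP8D///8/4DAAAAAAP/n/v/z/wDAAAAAAP/P/P///4DggAP+AP+P+P//H4DgAAP+Af+P8z/+H4DAAAHwB/+f49f8D4D8AAGAD/+/4+f8DwD+AAAAP///4f/+DwD+DAAA////5//+Bwj+DgAP////x//+Dx786AHP//9/x//+Dx/h+Afn////h/58Dx/P/g/z////jYB4Dx/f+x/5////HAHwDz//8h/8////Pn/zDz//9h//B///P////j7/4H/+B5P+P///8D//4Pf+A7v+P///wD//wef/8HP+P///AD//we//+HP8P//+ADz/gc//zH/8P//8AHD/A9//j//8f//wP+b/A5//j/j4Z//gP8f/A5//xzAAT//AP4L+A7//wwAAD//D/wD8A///g2QA///D/gD8B///hHwB///D+AD8H/f/xC4D///D+AD4H/f/xQYH//8D8AD4H///4Af///4D4AD4D/7/8Af///wD4AD+D/z/8Af///wD4AD+D7D/8Af9//gD4AD+DwH/8A3w//gD4AD+HgH/8AHk//4jwAD/HAP/8APg//4hwAD/OB//8AfB/+AB4ADeMB//4AfB/gAB+ADYID//4A/j+AAB+ACAwH//4A/j8AAA+ACPwP//wA/j/AAA+ACHgf/+AA/j/gAAeACHA//5AB/B/4AAeADnA////z/B/8AAeAD3B/+//z+A/+AAOADGB/4f/z+A+QAAOACEB/wf/j+APAAAAACIB/gf8DmAHAAAAACAA/AP4AAAGAAAAAAAA/APgAAAAAAAAAAAA/AHgBIAAAAAAAA="/>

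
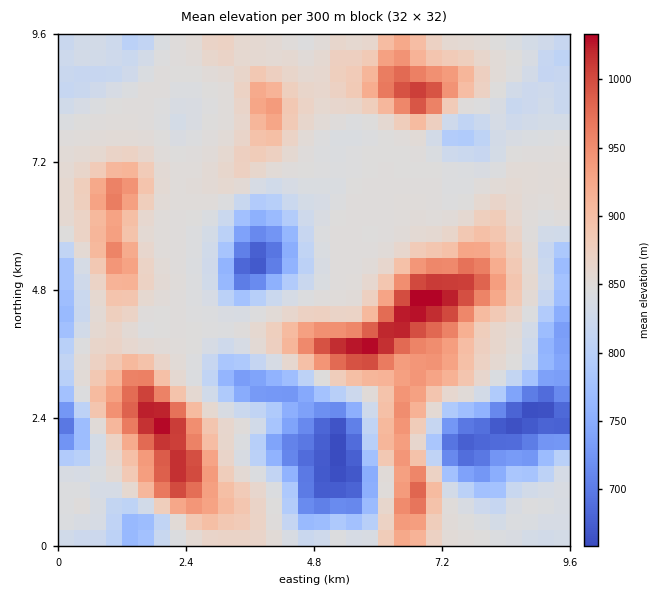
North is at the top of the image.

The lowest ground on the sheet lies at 660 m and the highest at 1040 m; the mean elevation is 850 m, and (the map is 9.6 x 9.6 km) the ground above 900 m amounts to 16.9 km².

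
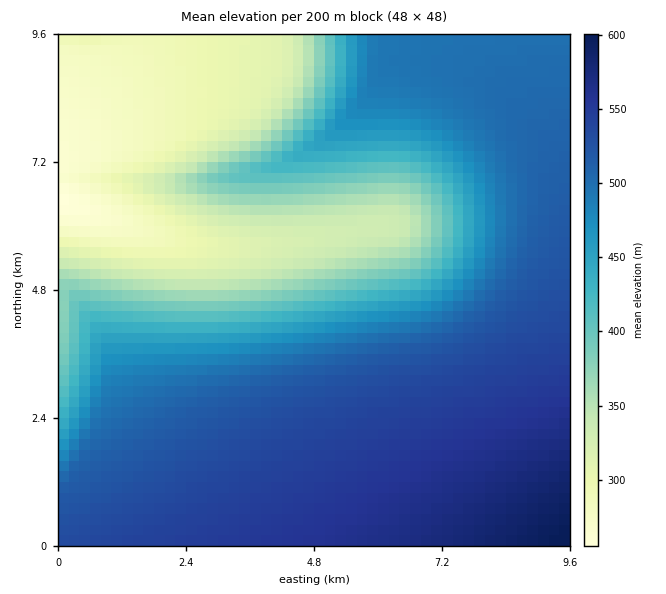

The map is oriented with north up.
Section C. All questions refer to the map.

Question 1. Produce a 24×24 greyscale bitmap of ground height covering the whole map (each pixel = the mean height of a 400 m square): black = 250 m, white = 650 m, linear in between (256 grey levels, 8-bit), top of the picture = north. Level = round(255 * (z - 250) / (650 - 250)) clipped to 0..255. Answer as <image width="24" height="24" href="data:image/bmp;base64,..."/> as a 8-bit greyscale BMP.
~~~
<image width="24" height="24" href="data:image/bmp;base64,Qk12BgAAAAAAADYEAAAoAAAAGAAAABgAAAABAAgAAAAAAEACAAATCwAAEwsAAAABAAAAAAAAAAAAAAEBAQACAgIAAwMDAAQEBAAFBQUABgYGAAcHBwAICAgACQkJAAoKCgALCwsADAwMAA0NDQAODg4ADw8PABAQEAAREREAEhISABMTEwAUFBQAFRUVABYWFgAXFxcAGBgYABkZGQAaGhoAGxsbABwcHAAdHR0AHh4eAB8fHwAgICAAISEhACIiIgAjIyMAJCQkACUlJQAmJiYAJycnACgoKAApKSkAKioqACsrKwAsLCwALS0tAC4uLgAvLy8AMDAwADExMQAyMjIAMzMzADQ0NAA1NTUANjY2ADc3NwA4ODgAOTk5ADo6OgA7OzsAPDw8AD09PQA+Pj4APz8/AEBAQABBQUEAQkJCAENDQwBEREQARUVFAEZGRgBHR0cASEhIAElJSQBKSkoAS0tLAExMTABNTU0ATk5OAE9PTwBQUFAAUVFRAFJSUgBTU1MAVFRUAFVVVQBWVlYAV1dXAFhYWABZWVkAWlpaAFtbWwBcXFwAXV1dAF5eXgBfX18AYGBgAGFhYQBiYmIAY2NjAGRkZABlZWUAZmZmAGdnZwBoaGgAaWlpAGpqagBra2sAbGxsAG1tbQBubm4Ab29vAHBwcABxcXEAcnJyAHNzcwB0dHQAdXV1AHZ2dgB3d3cAeHh4AHl5eQB6enoAe3t7AHx8fAB9fX0Afn5+AH9/fwCAgIAAgYGBAIKCggCDg4MAhISEAIWFhQCGhoYAh4eHAIiIiACJiYkAioqKAIuLiwCMjIwAjY2NAI6OjgCPj48AkJCQAJGRkQCSkpIAk5OTAJSUlACVlZUAlpaWAJeXlwCYmJgAmZmZAJqamgCbm5sAnJycAJ2dnQCenp4An5+fAKCgoAChoaEAoqKiAKOjowCkpKQApaWlAKampgCnp6cAqKioAKmpqQCqqqoAq6urAKysrACtra0Arq6uAK+vrwCwsLAAsbGxALKysgCzs7MAtLS0ALW1tQC2trYAt7e3ALi4uAC5ubkAurq6ALu7uwC8vLwAvb29AL6+vgC/v78AwMDAAMHBwQDCwsIAw8PDAMTExADFxcUAxsbGAMfHxwDIyMgAycnJAMrKygDLy8sAzMzMAM3NzQDOzs4Az8/PANDQ0ADR0dEA0tLSANPT0wDU1NQA1dXVANbW1gDX19cA2NjYANnZ2QDa2toA29vbANzc3ADd3d0A3t7eAN/f3wDg4OAA4eHhAOLi4gDj4+MA5OTkAOXl5QDm5uYA5+fnAOjo6ADp6ekA6urqAOvr6wDs7OwA7e3tAO7u7gDv7+8A8PDwAPHx8QDy8vIA8/PzAPT09AD19fUA9vb2APf39wD4+PgA+fn5APr6+gD7+/sA/Pz8AP39/QD+/v4A////ALS1t7m6u72+v8HCw8TGyMnLztDT1djb3rCys7W3ubq8vb7AwcLExcfJy83Q0tXY26utsLK0tre5u7y9v8DBw8XGyMrNz9LU16OprK6wsrS2uLm7vL6/wMLExcfJy87Q05Skp6qsr7Gztbe4uru8vr/BwsTGyMrMzoWcoqaoq62wsrO1t7i6u7y+v8DCxMXHyXiSnaGjpqmrra+xs7W2uLm6vL2+wMHDxG2Il5qdn6KkpqmrrbCys7W2uLm7vL2/wGR/j5GTlZeZm56hpKeqra+xsrS2uLq7vF55hISFhYaHio2RlZmdoaSnqq2xtLa3uFpxc3Fvbm1ucXV6f4WKj5SXnaOqr7K0tVhgXFhVUlFRVFheZGpxd3yBipWgqK6xsktHQTw4NjU3Oj5DSE9VW2Fnc4SVoamtrzArJiMhIiMmKi0xNTk+Q0dOXnWKm6WrrRcUExMWGyEmKi0vMDI0NTg+UWuDlqKoqwcJDBIaJC01Ojw8Ozo5ODc9UGmClaGnqQYMFB8rN0NMUVNSUE5LSEZLW3GGlqCmqAwRGSErN0ZWYWhqaWZjYF5hbX6OmqGlpwsNEBQZISw6RlVpeXt5d3V4gIuVnaKkpgwOEBMXGh8lLTlPaYKKiYiKj5Wbn6KkpA0PERQXGh0hJCo5UnGMk5SVmJueoKKjow8RExUYGh0gIyYtQmOEl5manJ6foKGiohESFBYYGx4gIyUpO1t+lpucnZ6foKCgoBcYGBgZHB4gIyUpOlp9lZucnZ2enp+fnw=="/>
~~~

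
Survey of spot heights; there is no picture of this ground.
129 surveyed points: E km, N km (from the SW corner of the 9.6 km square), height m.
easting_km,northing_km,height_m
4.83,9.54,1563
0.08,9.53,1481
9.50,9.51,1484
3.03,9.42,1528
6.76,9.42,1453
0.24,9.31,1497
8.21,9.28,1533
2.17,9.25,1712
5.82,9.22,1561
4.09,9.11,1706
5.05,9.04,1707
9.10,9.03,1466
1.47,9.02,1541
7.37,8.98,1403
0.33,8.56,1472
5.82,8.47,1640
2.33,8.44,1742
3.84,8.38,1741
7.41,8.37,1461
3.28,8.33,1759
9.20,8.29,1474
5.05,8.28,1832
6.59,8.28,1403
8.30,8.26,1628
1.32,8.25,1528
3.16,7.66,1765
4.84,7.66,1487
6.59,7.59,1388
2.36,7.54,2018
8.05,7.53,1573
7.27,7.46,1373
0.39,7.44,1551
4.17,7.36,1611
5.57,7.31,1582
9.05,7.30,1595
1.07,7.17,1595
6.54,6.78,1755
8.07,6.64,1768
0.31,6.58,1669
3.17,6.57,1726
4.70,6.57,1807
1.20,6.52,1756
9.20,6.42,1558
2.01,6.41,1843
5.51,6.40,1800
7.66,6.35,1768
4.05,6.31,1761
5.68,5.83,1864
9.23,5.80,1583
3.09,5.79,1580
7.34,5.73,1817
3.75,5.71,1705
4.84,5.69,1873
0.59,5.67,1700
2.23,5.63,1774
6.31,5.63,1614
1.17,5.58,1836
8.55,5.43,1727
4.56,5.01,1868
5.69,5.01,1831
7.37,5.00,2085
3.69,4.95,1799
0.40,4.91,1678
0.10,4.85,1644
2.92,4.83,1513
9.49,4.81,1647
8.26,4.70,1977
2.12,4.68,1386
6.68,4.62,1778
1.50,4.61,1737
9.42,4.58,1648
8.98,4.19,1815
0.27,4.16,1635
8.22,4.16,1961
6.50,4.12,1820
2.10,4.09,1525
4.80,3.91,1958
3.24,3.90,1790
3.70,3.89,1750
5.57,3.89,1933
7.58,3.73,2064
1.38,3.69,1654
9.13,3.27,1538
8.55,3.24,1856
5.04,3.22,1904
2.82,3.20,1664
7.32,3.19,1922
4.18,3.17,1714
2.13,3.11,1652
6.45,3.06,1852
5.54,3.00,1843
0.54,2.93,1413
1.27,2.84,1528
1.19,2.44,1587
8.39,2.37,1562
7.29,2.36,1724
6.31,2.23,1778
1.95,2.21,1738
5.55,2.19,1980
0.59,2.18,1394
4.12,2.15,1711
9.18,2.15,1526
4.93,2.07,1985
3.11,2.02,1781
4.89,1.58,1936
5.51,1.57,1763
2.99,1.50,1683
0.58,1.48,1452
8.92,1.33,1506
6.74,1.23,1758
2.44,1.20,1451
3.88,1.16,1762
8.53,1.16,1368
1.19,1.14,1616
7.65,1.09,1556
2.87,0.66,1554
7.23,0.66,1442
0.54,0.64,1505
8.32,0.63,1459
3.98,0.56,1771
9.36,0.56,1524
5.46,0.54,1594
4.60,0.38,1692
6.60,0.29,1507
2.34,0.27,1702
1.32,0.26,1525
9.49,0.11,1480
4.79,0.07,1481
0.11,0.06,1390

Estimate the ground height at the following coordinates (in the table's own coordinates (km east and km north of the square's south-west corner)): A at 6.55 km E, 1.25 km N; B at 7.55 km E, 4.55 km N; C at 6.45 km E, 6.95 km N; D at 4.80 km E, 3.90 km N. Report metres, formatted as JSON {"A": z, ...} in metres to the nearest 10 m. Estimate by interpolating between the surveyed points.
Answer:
{"A": 1770, "B": 2050, "C": 1720, "D": 1960}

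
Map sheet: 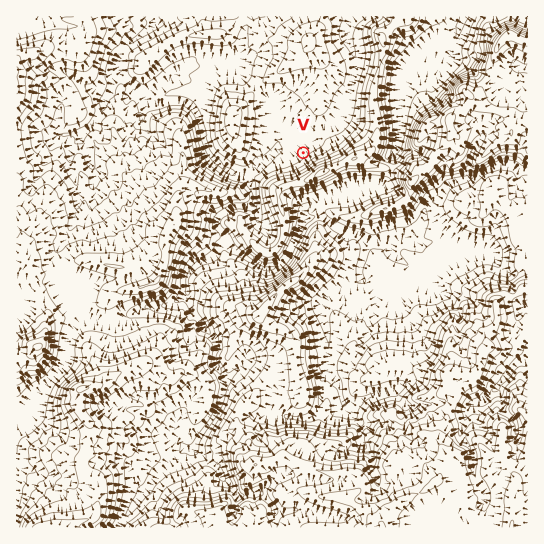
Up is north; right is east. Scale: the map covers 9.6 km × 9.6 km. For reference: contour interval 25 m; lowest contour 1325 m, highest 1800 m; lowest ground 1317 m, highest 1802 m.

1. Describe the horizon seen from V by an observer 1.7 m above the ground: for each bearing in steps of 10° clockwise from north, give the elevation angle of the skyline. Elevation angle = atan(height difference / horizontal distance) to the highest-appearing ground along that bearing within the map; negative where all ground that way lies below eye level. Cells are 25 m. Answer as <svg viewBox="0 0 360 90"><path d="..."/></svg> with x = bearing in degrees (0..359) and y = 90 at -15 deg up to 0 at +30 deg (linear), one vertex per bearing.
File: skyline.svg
<svg viewBox="0 0 360 90"><path d="M0 56l10 1 10 1 10-1 10-1 10-2 10-1 10-1 10-2 10-7 10-4 10-5 10-6 10-5 10-2 10 1 10 2 10 3 10 4 10 4 10 3 10 3 10 4 10 7 10 1 10 0 10 2 10 1 10-1 10-1 10 0 10 3 10 2 10 0 10-1 10-1"/></svg>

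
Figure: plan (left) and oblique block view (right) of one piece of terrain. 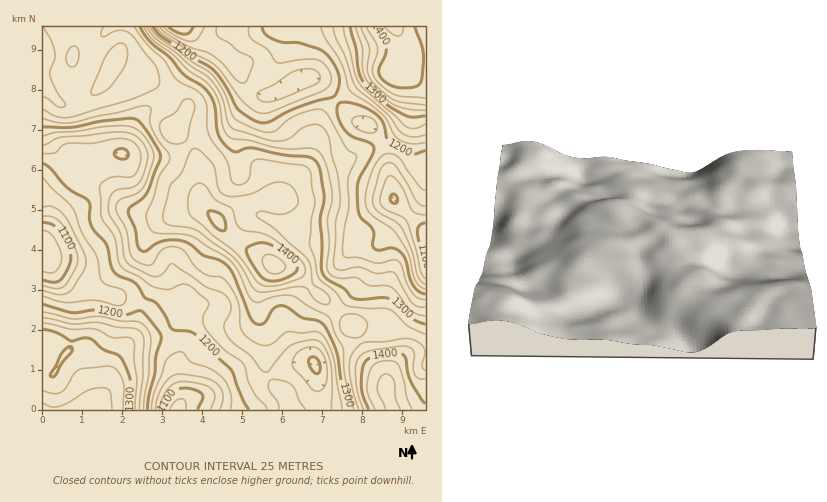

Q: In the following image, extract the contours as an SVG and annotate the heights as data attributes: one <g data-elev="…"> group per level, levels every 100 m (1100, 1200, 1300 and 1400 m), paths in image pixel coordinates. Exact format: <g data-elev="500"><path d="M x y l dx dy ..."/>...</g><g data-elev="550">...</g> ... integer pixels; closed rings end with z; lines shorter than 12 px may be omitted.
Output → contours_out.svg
<g data-elev="1100"><path d="M164 410l2-9 6-7 6-5 6-1 12 2 6 4 1 6-5 10"/><path d="M426 268l-9-36 2-6 7-3"/><path d="M42 222l10 2 6 6 10 15 3 13-3 10-8 12-6 2-12-2"/><path d="M392 203l-2-5 2-3 2-1 2 2 2 4-2 3z"/><path d="M193 26l-3 6-6 2-8-2-8-6"/></g><g data-elev="1200"><path d="M148 410l1-14 6-22 1-18 5-18-2-6-15-18-4-3-18 4-24-5-26 3-30-9"/><path d="M316 374l-4-3-3-7 0-4 3-3 4 1 4 6 0 8z"/><path d="M426 294l-8-3-5-7-7-24-6-8-8-4-14 2-5-4 1-14-3-6-9-8-3-4-2-24 2-10 13-24 2-8-4-5-16-6-9-7-7-14-1-6 1-6 4-2 12 1 10 4 10 6 9 9 5 18 6 6 18 8 14-4"/><path d="M42 163l9 5 17 20 21 14 2 22 3 7 12 14 5 21 3 6 6 4 14 6 10 15 13 7 8 12 7 13 4 1 12 1 6 3 35 34 4 6 11 27 5 9"/><path d="M120 159l-5-3 0-4 5-3 7 1 1 4-1 4-3 1z"/><path d="M262 26l4 8 8 6 10 2 18 1 16 6 8 5 8 11 5 11 0 10-5 10-38 12-28 14-6 1-6-2-18-12-13-25-12-14-51-33-9-11"/></g><g data-elev="1300"><path d="M130 410l0-30-6-16-4-8-17-6-13-12-6 0-12 3-16-9-14-3"/><path d="M52 377l-1-3 11-20 6-7 4 0 0 3-1 2-9 10-6 13z"/><path d="M426 324l-16-6-20-19-8-1-20 1-8 0-3-3-7-8-19-10-4-10 1-26-2-20 4-26-4-26-4-8-8-5-24-2-30-7-8 0-10 4-6-3-8-7-4-8-3-28-7-13-7-7-18-12-13-16-20-17-10-15"/><path d="M42 127l30 0 28-6 28-3 6 1 6 3 17 26 3 8-13 36-5 7-12 8-2 3 1 6 6 14 2 14 3 5 4 2 17-9 9-2 10 0 10 4 14 11 18 7 10 10 18 44 2 5 4 3 4 1 4-2 9-13 7-4 8 1 14 11 14 2 6 3 6 8 8 21 5 30 8 28"/><path d="M350 26l6 24 3 22 6 12 21 20 16 10 10 3 14-1"/></g><g data-elev="1400"><path d="M426 403l-5-3-11-19-6-25-4-3-12 1-18 3-4 3-3 6-1 24 7 20"/><path d="M268 280l10 1 13-5 6-6-1-6-10-10-18-10-8-1-11 3-3 4 4 10 10 16z"/><path d="M221 230l3 1 2-3-2-11-6-5-10-1 0 5 4 6z"/><path d="M374 26l10 14 2 8-1 6-6 14 1 8 4 5 6 4 14 3 14-2 2-3 2-5 1-26-8-26"/></g>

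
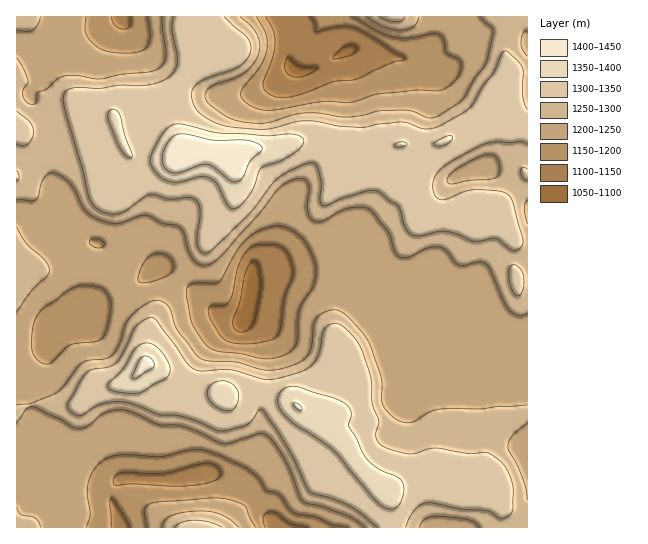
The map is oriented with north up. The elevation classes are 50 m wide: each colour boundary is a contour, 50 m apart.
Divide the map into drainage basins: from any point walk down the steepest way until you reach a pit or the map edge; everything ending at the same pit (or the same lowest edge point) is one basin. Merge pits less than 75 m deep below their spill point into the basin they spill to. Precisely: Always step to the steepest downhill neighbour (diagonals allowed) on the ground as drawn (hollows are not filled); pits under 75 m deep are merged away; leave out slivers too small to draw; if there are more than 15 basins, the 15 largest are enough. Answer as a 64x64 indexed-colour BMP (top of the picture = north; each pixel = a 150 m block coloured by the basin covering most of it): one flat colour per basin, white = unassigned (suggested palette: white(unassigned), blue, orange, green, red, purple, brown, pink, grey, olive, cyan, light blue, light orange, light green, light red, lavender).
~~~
<image width="64" height="64" href="data:image/bmp;base64,Qk12CAAAAAAAAHYAAAAoAAAAQAAAAEAAAAABAAQAAAAAAAAIAAATCwAAEwsAABAAAAAAAAAA////ALR3HwAOf/8ALKAsACgn1gC9Z5QAS1aMAMJ34wB/f38AIr28AM++FwDox64AeLv/AIrfmACWmP8A1bDFACIiIiIiIiIiIiIiIiIiIiIiIiIiIiIiIRERERERERERIiIiIiIiIiIiIiIiIiIiIiIiIiIiIiIhEREREREREREiIiIiIiIiIiIiIiIiIiIiIiIiIiIiIiERERERERERESIiIiIiIiIiIiIiIiIiIiIiIiIiIiIiIRERERERERERIiIiIiIiIiIiIiIiIiIiIiIiIiIiIiIREREREREREREiIiIiIiIiIiIiIiIiIiIiIiIiIiIiIRERERERERERESIiIiIiIiIiIiIiIiIiIiIiIiIiIiIRERERERERERERIiIiIiIiIiIiIiIiIiIiIiIiIiIiIREREREREREREREiIiIiIiIiIiIiIiIiIiIiIiIiIiIRERERERERERERESIiIiIiIiIiIiIiIiIiIiIiIiIiIhERERERERERERERIiIiIiIiIiIiIiIiIiIiIiIiIiIhEREREREREREREREiIiIiIiIiIiIiIiIiIiIiIiIiIhERERERERERERERESIiIiIiIiIiIiIiIiIiIiIiIiIhERERERERERERERERIiIiIiIiIiIiIiIiIiIiIiIiIhEREREREREREREREREiIiIiIiIiIiIiIiIiIiIiIiIhEREREREREREREREREREREREiIiIiIiIiIiIiIiIiIRERERERERERERERERERERERERIiIiIiIiIiIiIiIiERERERERERERERERERERERERERERIiIiIiIhEREREREREREREREREREREREREREREREREREREiIiIRERERERERERERERERERERERERERERERERERERERIiERERERERERERERERERERERERERERERERERERERERERERERERERERERERERERERERERERERERERERERERERERERERERERERERERERERERERERERERERERERERERERERERERERERERERERERERERERERERERERERERERERERERERERERERERERERERERERERERERERERERERERERERERERERERERERERERERERERERERERERERERERERERERERERERERERERERERERERERERERERERERERERERERERERERERERERERERERERERERERERERERERERERERERERERERERERERERERERERERERERERERERERERERERERERERERERERERERERERERERERERERERERERERERERERERERERERERERERERERERERERERERERERERERERERERERERERERERERERERERERERERERERERERERERERERERERERERERERERERERERERERERERERERERERERERERERERERERERERERERERERERERERERERERERERERERERERERERERERERERERERERERERERERERERERERERERERERERERERERERERERERERERERERERERERERERERERERERERERERERERERERERERERERERERERERERERERERERERERERERERERERERERERERERERERERERERERERERERERERERERERERERERERERERERERERERERERERERERERERERERERERERERERERERERERERERERERERERERERERERERERERERERERERERERERERERERERERERERERERERERERERERERERERERERERERERERERERERERERERERERERERERERERERERERERERERERERERERERERERERERERERERERERERERERERERERERERERERERERERERERERERERERERERERERERERERERERERERERERERERERERERERERERERERERERERERERERERERERERERERERERERERERERERERERERERERERERERERERERERERERERERERERERERERERERERERERERERERERERERERERERERERERERExEREREREREREREREREREREREREREzMzMzMREREREREzMzEREREREREREREREREREREREREzMzMzMzMzMxEREzMzMzMzMxERERERERERERERERERETMzMzMzMzMzMzMzMzMzMzMzMxERERFEREERERERERETMzMzMzMzMzMzMzMzMzMzMzMzMxERE0REREQREUREEUMzMzMzMzMzMzMzMzMzMzMzMzMzMRMzREREREREREREQzMzMzMzMzMzMzMzMzMzMzMzMzMzMzNERERERERERERDMzMzMzMzMzMzMzMzMzMzMzMzMzMzM0REREREREREREQzMzMzMzMzMzMzMzMzMzMzMzMzMzMzREREREREREREREMzMzMzMzMzMzMzMzMzMzMzMzMzMzNEREREREREREREQzMzMzMzMzMzMzMzMzMzMzMzMzMzM0REREREREREREREMzMzMzMzMzMzMzMzMzMzMzMzMzMzRERERERERERERERDMzMzMzMzMzMzMzMzMzMzMzMzMzNEREREREREREREREMzMzMzMzMzMzMzMzMzMzMzMzMzM0REREREREREREREQzMzMzMzMzMzMzMzMzMzMzMzMzMzREREREREREREREQzMzMzMzMzMzMzMzMzMzMzMzMzMzNERERERERERERERDMzMzMzMzMzMzMzMzMzMzMzMzMzM0REREREREREREREMzMzMzMzMzMzMzMzMzMzMzMzMzMz"/>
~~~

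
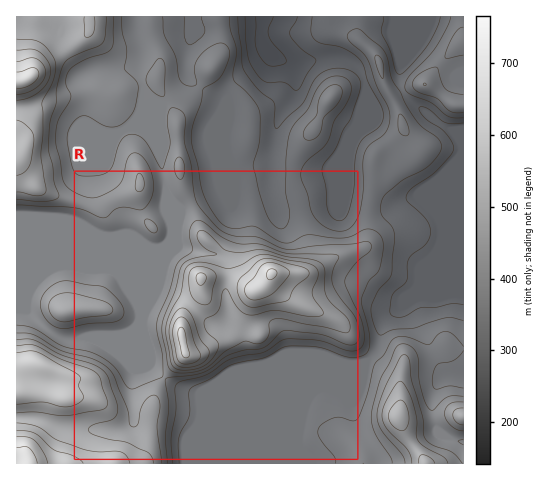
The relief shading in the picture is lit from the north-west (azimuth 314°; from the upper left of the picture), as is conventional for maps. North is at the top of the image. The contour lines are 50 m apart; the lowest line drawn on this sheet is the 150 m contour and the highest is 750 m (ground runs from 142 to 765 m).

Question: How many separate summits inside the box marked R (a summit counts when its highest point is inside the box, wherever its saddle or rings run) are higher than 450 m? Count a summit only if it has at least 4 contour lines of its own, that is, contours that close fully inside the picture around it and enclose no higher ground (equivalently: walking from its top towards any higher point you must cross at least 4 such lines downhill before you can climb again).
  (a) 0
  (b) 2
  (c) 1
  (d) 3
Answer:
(c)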